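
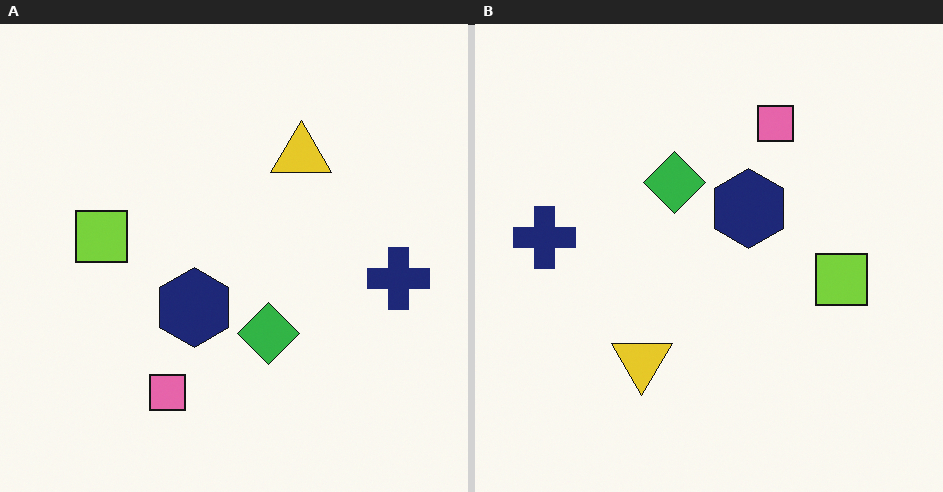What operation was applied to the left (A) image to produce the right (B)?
This is the original image rotated 180°.

The navy cross sits in the right of the left (A) image and the left of the right (B) — consistent with a whole-image 180° rotation.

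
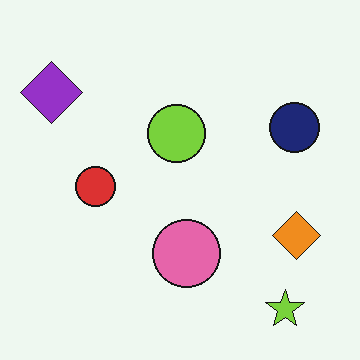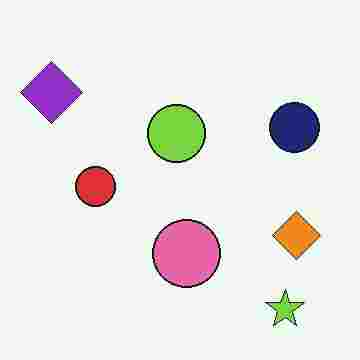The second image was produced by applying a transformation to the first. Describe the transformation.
It was heavily JPEG-compressed with obvious blocking artifacts.

Blocky 8×8 compression artifacts appear around shape edges and the flat background shows ringing — characteristic JPEG degradation.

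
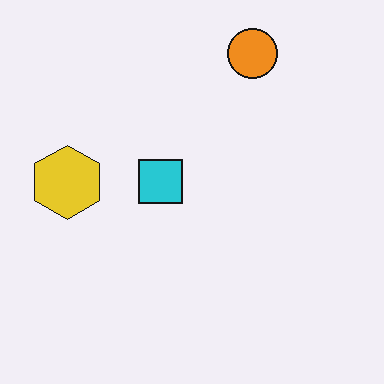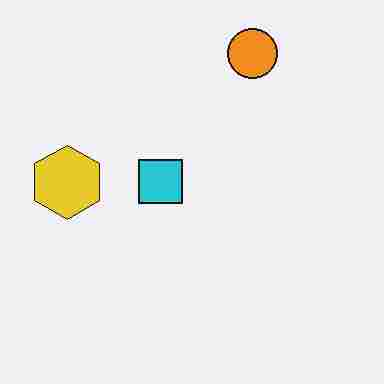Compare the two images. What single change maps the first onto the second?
The image was degraded with heavy JPEG compression.

Blocky 8×8 compression artifacts appear around shape edges and the flat background shows ringing — characteristic JPEG degradation.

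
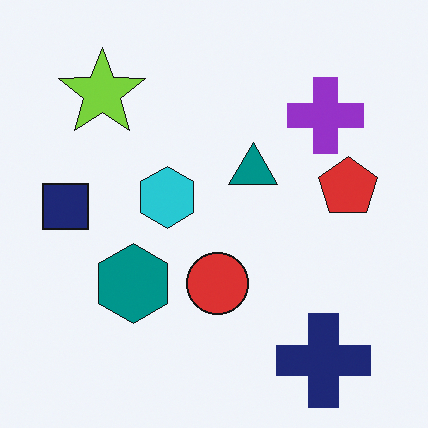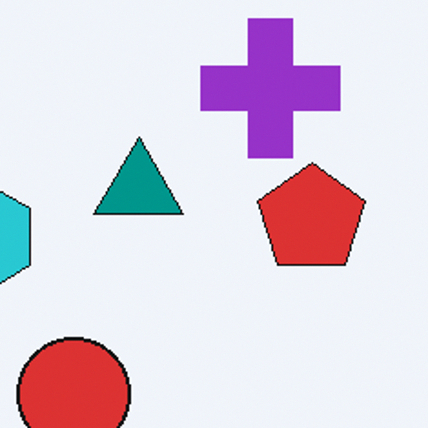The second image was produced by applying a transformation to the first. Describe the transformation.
The image was cropped tightly and scaled back up.

The visible shapes are larger and the field of view is narrower; shapes near the original edges may be partly or wholly outside the frame — a crop-and-rescale.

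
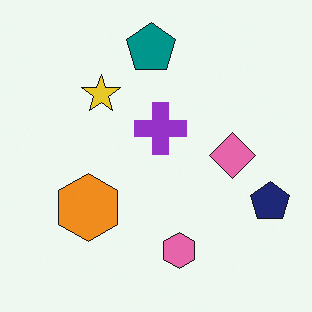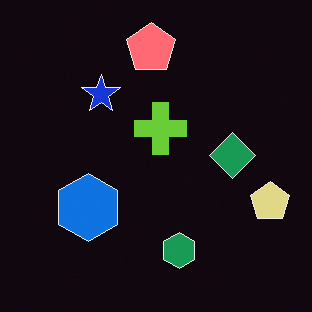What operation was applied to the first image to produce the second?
Color-inverted (negative).

The light background has become dark and every shape's color is its complement — a photographic negative.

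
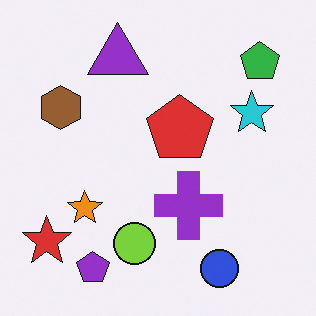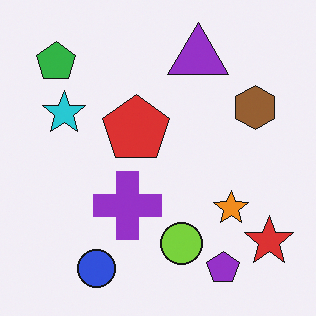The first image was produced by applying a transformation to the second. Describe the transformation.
The transformation is: flipped horizontally (left ↔ right).

The red star is in the bottom-right of the second image and the bottom-left of the first — shapes on opposite sides of the vertical midline have swapped in a mirror flip.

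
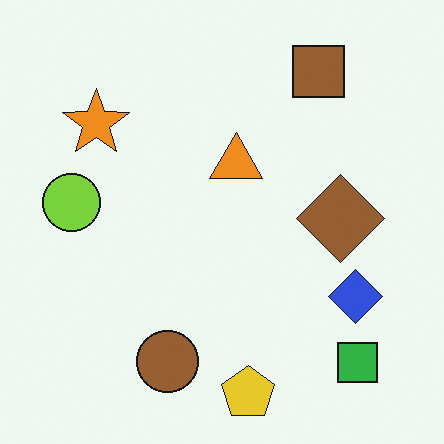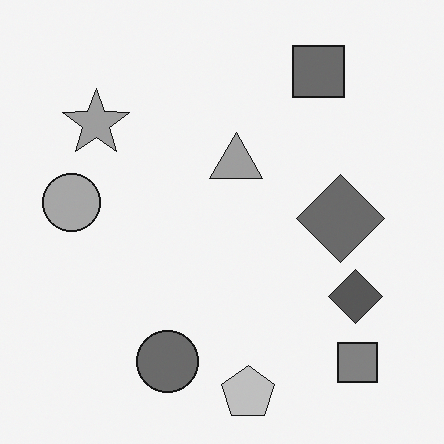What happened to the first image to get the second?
The transformation is: converted to grayscale.

All color is removed — every shape is now a shade of grey.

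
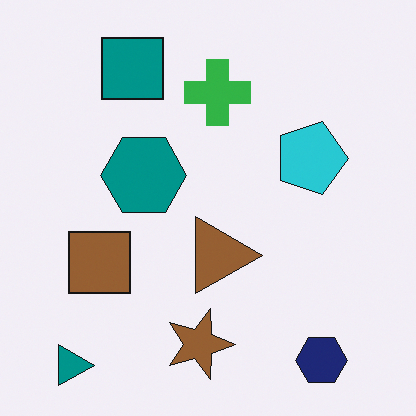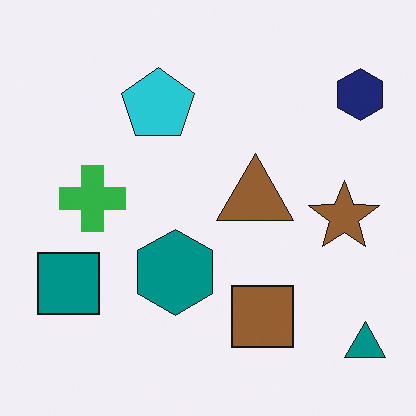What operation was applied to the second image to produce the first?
It was rotated 90° clockwise.

The teal triangle sits in the bottom-right of the second image and the bottom-left of the first — consistent with a whole-image 90° clockwise rotation.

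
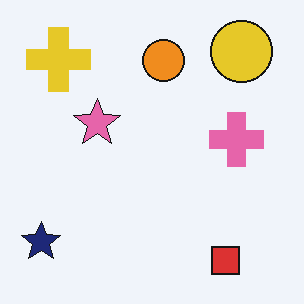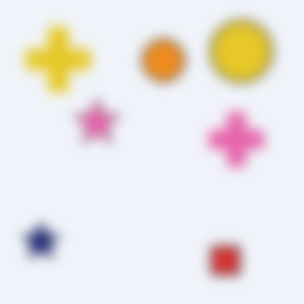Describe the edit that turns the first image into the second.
It was heavily blurred.

Shape edges and outlines are uniformly softened across the whole image.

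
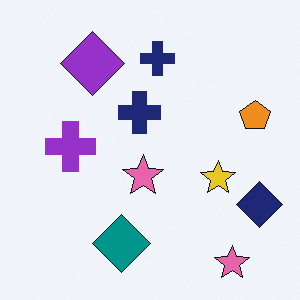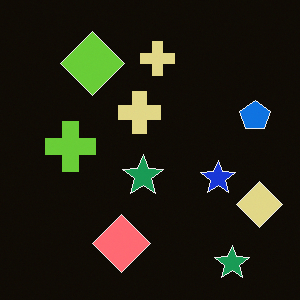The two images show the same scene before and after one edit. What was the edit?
This is the original image color-inverted (negative).

The light background has become dark and every shape's color is its complement — a photographic negative.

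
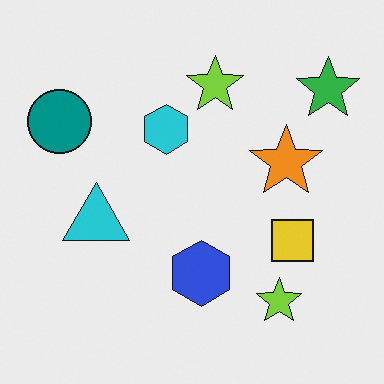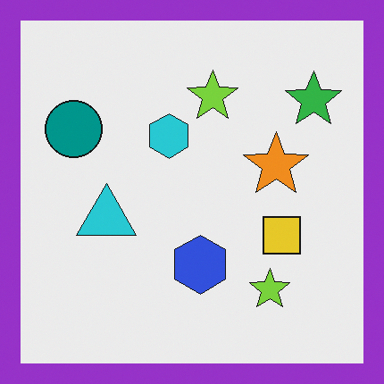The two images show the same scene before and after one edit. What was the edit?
Framed with a purple border.

A solid purple frame runs around the edge of the second image, with the content slightly shrunk inside it.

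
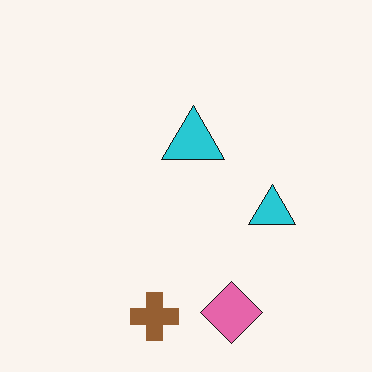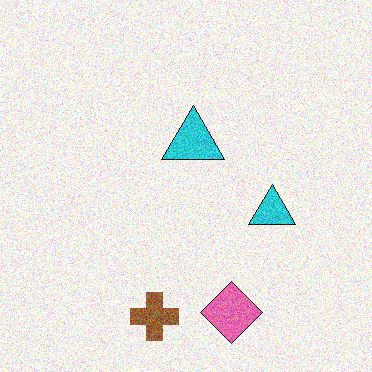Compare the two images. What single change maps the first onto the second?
Degraded with visible gaussian noise.

Random speckle covers the whole image, including the flat background.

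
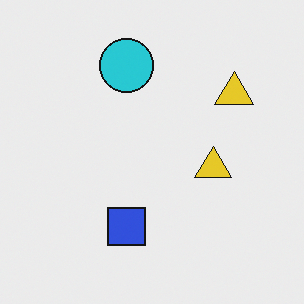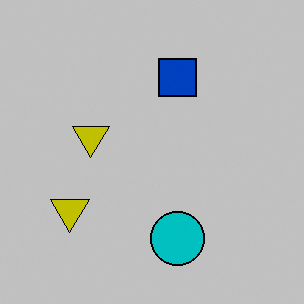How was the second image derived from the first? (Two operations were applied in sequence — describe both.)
The image was rotated 180°, then aggressively posterized.

The cyan circle sits in the top of the first image and the bottom of the second — consistent with a whole-image 180° rotation. Each flat color has snapped to a coarser quantized level — most visibly, the near-white background has dropped to a flat grey.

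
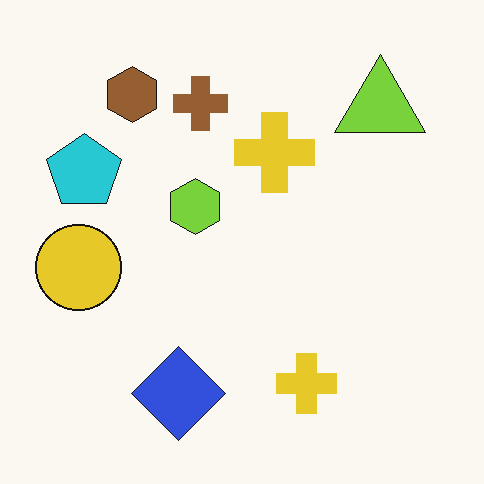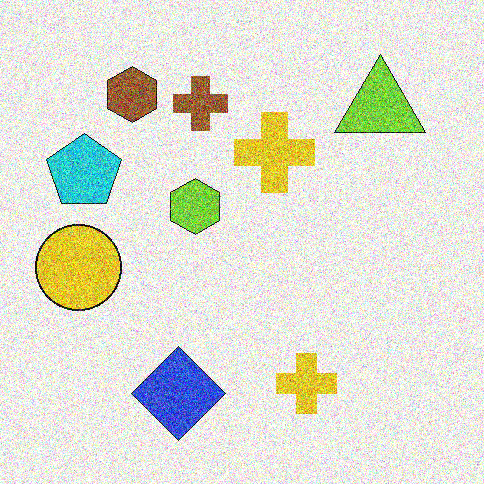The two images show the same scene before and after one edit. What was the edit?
The transformation is: degraded with strong gaussian noise.

Random speckle covers the whole image, including the flat background.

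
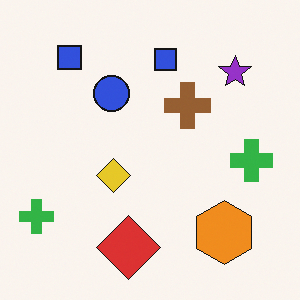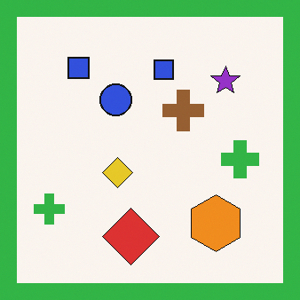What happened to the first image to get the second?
It was framed with a green border.

A solid green frame runs around the edge of the second image, with the content slightly shrunk inside it.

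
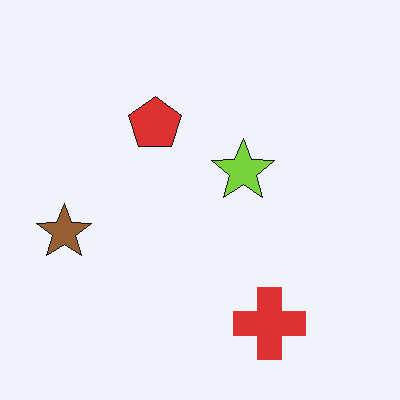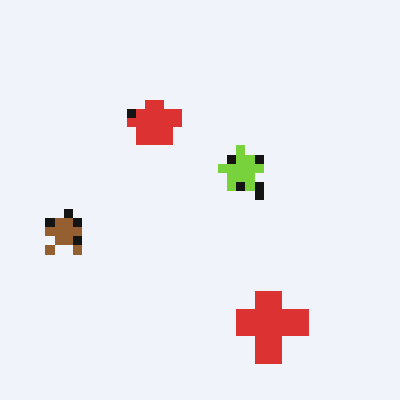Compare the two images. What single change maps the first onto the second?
This is the original image heavily pixelated into large blocks.

Shapes are reduced to large square blocks; fine edges and outlines are lost — a downscale-then-upscale (mosaic) effect.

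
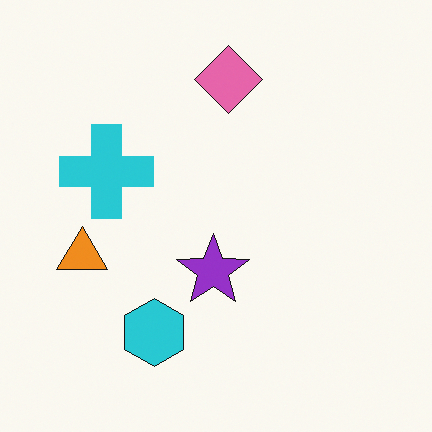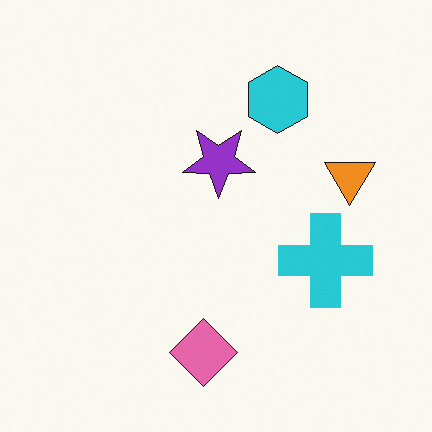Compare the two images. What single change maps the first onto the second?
The image was rotated 180°.

The orange triangle sits in the left of the first image and the right of the second — consistent with a whole-image 180° rotation.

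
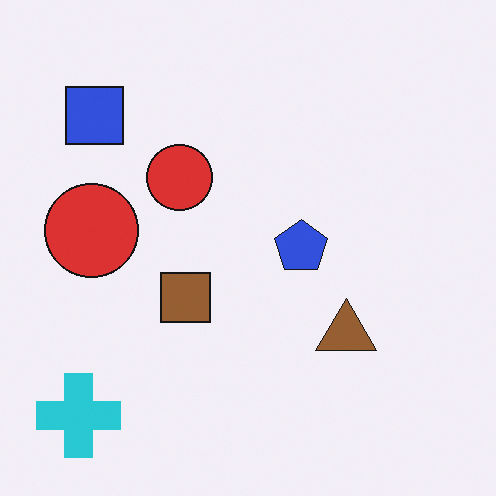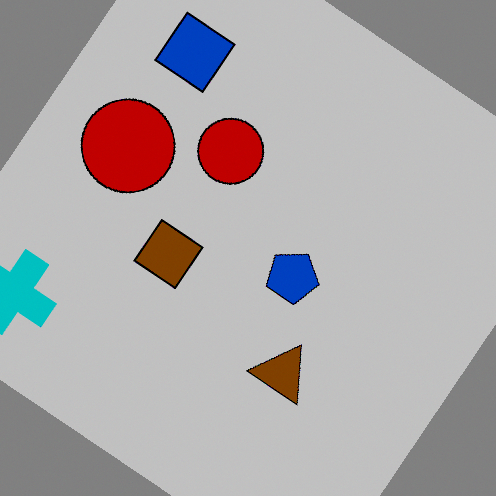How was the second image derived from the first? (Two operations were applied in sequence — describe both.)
The image was rotated clockwise by a large amount — several tens of degrees, then heavily posterized to just a handful of flat colors.

Every shape is tilted by the same angle and the image corners show triangular fill wedges — a whole-image rotation by a non-right angle. Each flat color has snapped to a coarser quantized level — most visibly, the near-white background has dropped to a flat grey.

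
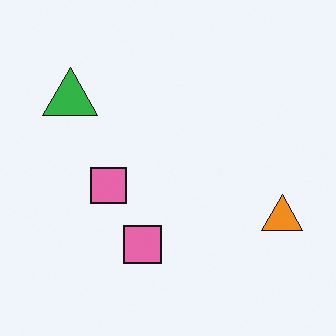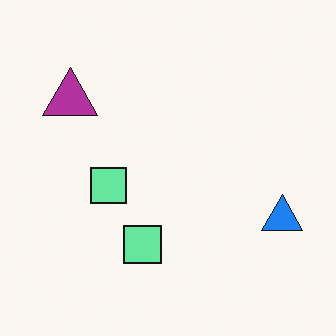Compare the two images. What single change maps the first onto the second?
The image was hue-shifted by a large amount.

Every shape's color has rotated by the same amount around the hue wheel — a uniform hue shift.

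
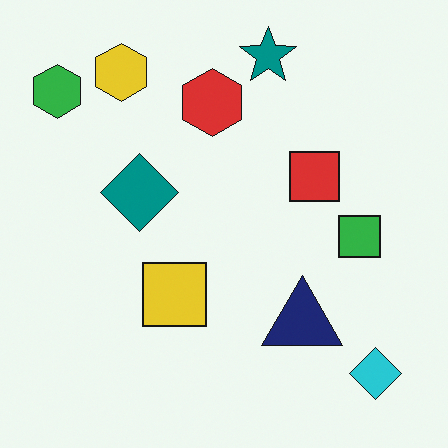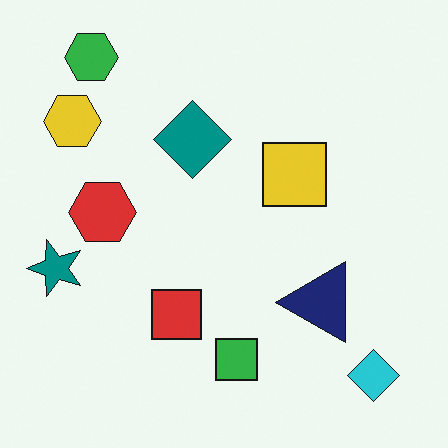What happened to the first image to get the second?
Transposed (reflected across the top-left ↔ bottom-right diagonal).

Shapes have swapped their row and column positions — what was in the top-right is now in the bottom-left — a diagonal reflection.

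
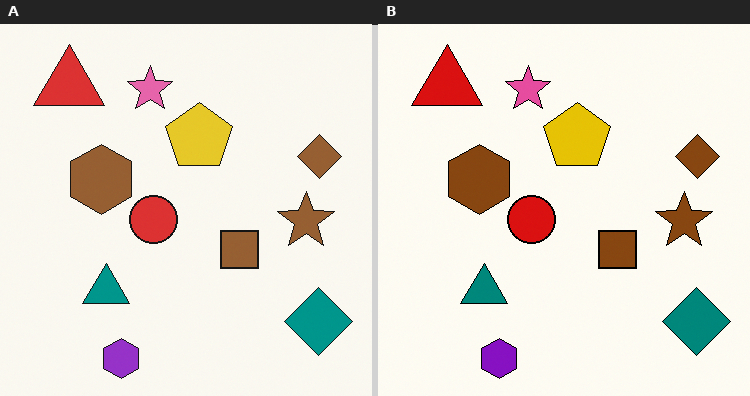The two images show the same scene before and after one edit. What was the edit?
The image was given slightly increased contrast.

Tones are pushed away from mid-grey across the whole image — a global contrast change.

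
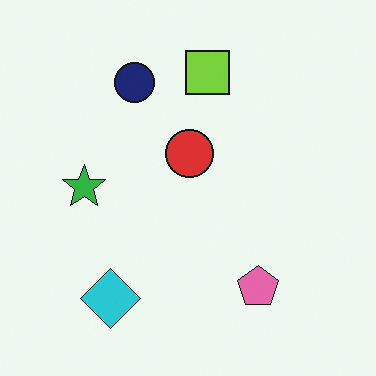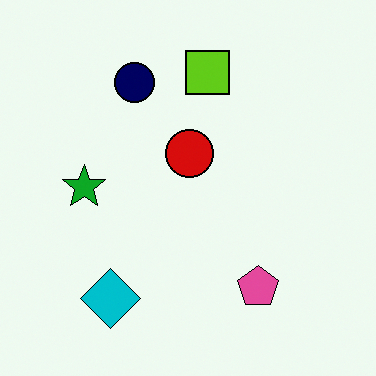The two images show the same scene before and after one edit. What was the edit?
This is the original image given slightly increased contrast.

Tones are pushed away from mid-grey across the whole image — a global contrast change.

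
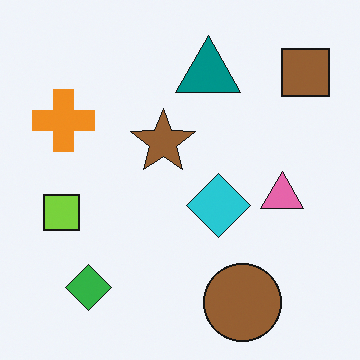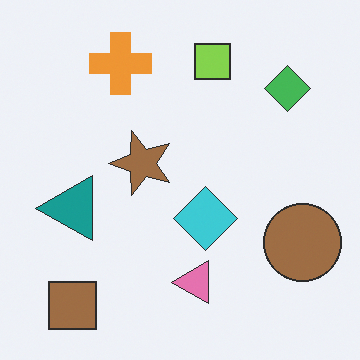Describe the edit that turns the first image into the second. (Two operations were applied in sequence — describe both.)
Transposed (reflected across the top-left ↔ bottom-right diagonal), then given slightly reduced contrast.

Shapes have swapped their row and column positions — what was in the top-right is now in the bottom-left — a diagonal reflection. Tones are pushed toward mid-grey across the whole image — a global contrast change.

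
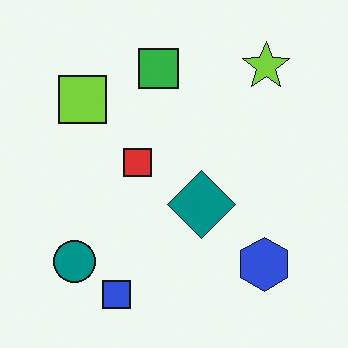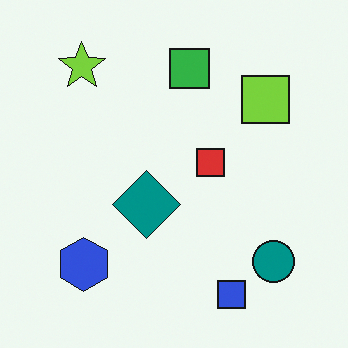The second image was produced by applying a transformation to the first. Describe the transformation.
The transformation is: flipped horizontally (left ↔ right).

The teal circle is in the bottom-left of the first image and the bottom-right of the second — shapes on opposite sides of the vertical midline have swapped in a mirror flip.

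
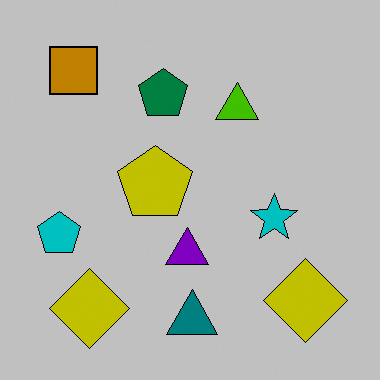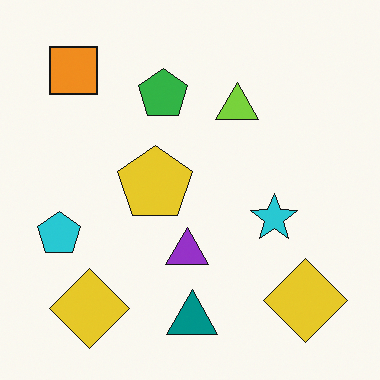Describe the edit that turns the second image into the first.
Aggressively posterized.

Each flat color has snapped to a coarser quantized level — most visibly, the near-white background has dropped to a flat grey.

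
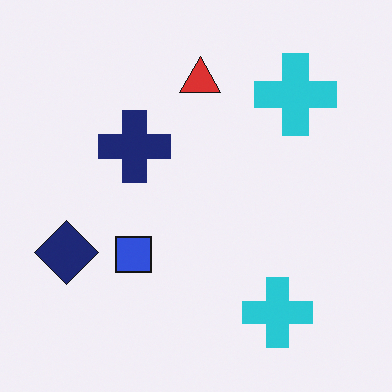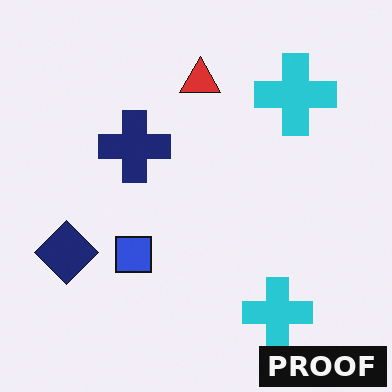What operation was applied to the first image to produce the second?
Watermarked with the text "PROOF" in the lower-right corner.

A dark label reading "PROOF" appears in the lower-right corner.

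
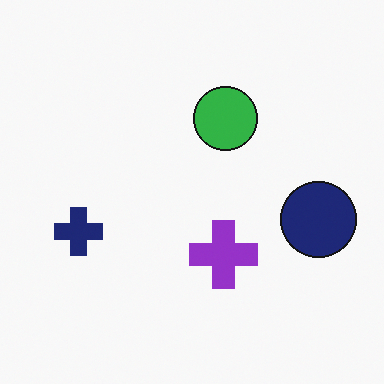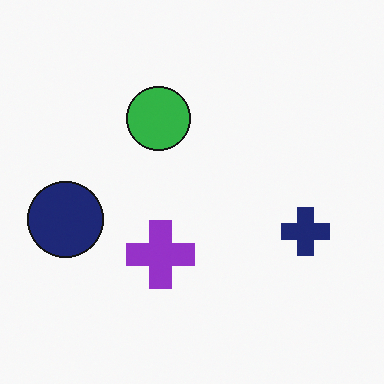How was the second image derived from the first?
The second image is the first flipped horizontally (left ↔ right).

The navy circle is in the right of the first image and the left of the second — shapes on opposite sides of the vertical midline have swapped in a mirror flip.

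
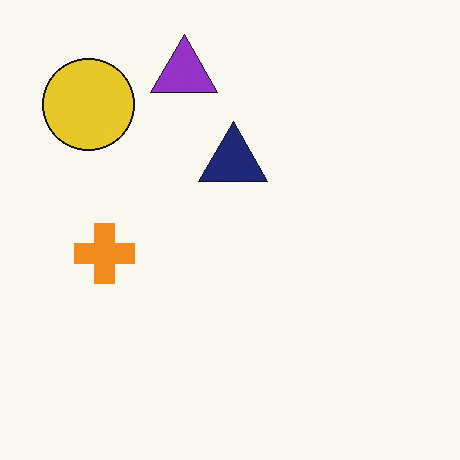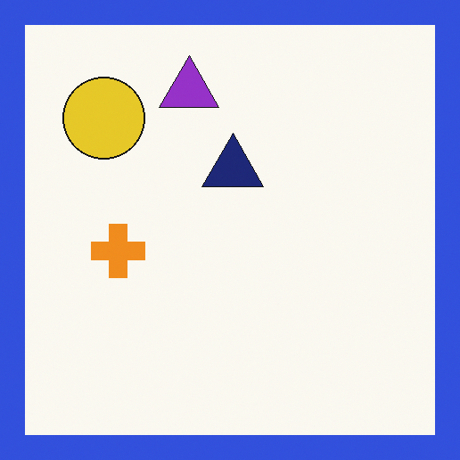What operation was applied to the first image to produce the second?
The second image is the first framed with a blue border.

A solid blue frame runs around the edge of the second image, with the content slightly shrunk inside it.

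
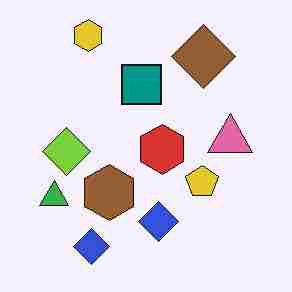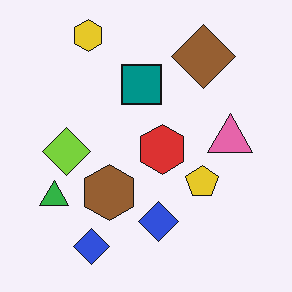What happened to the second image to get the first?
It was heavily JPEG-compressed with obvious blocking artifacts.

Blocky 8×8 compression artifacts appear around shape edges and the flat background shows ringing — characteristic JPEG degradation.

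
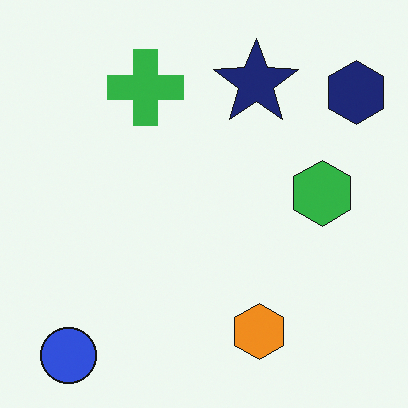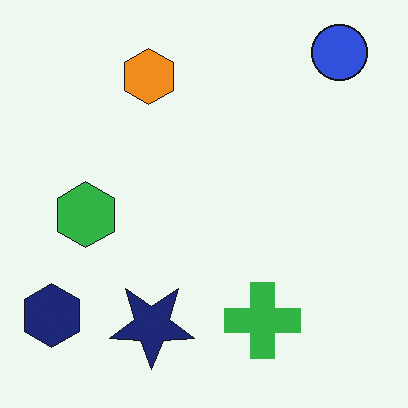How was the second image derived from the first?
The second image is the first rotated 180°.

The blue circle sits in the bottom-left of the first image and the top-right of the second — consistent with a whole-image 180° rotation.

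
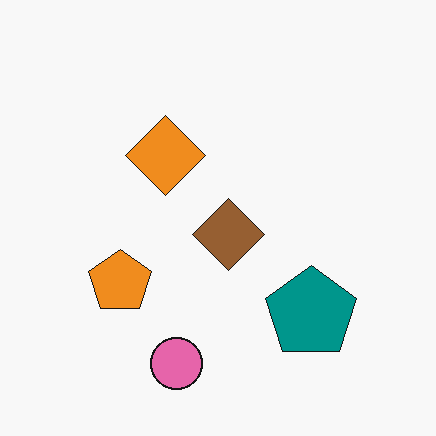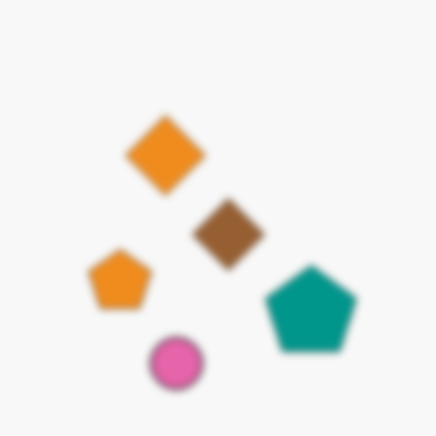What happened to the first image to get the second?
The transformation is: noticeably gaussian-blurred.

Shape edges and outlines are uniformly softened across the whole image.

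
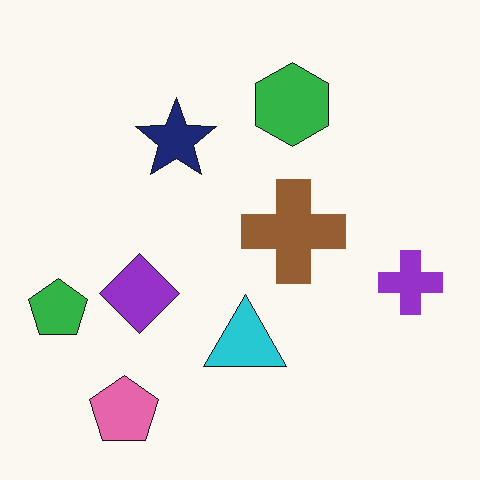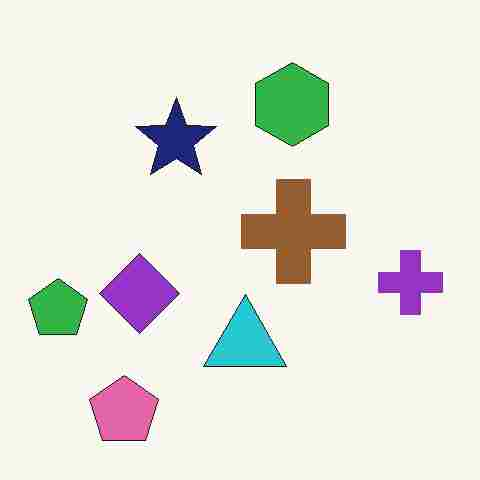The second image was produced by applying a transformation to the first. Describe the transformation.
Heavily JPEG-compressed with obvious blocking artifacts.

Blocky 8×8 compression artifacts appear around shape edges and the flat background shows ringing — characteristic JPEG degradation.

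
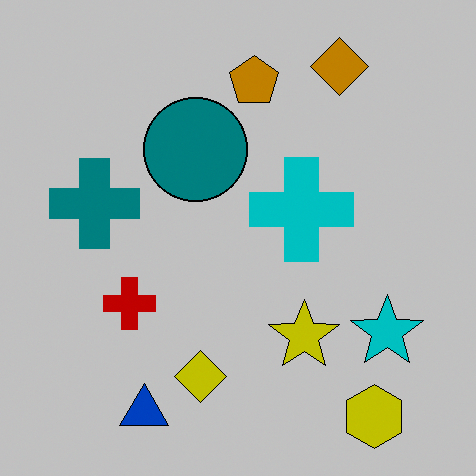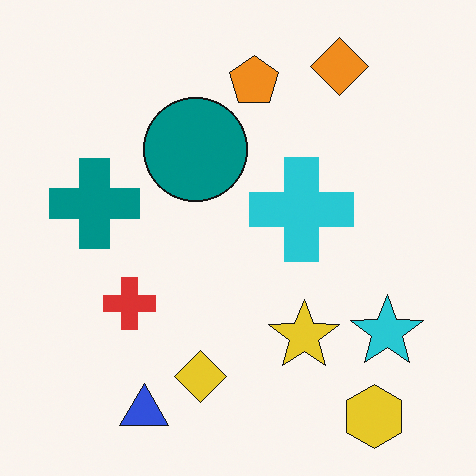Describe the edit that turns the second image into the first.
The first image is the second aggressively posterized.

Each flat color has snapped to a coarser quantized level — most visibly, the near-white background has dropped to a flat grey.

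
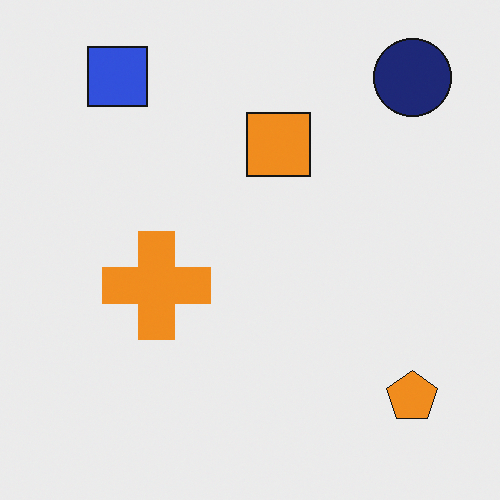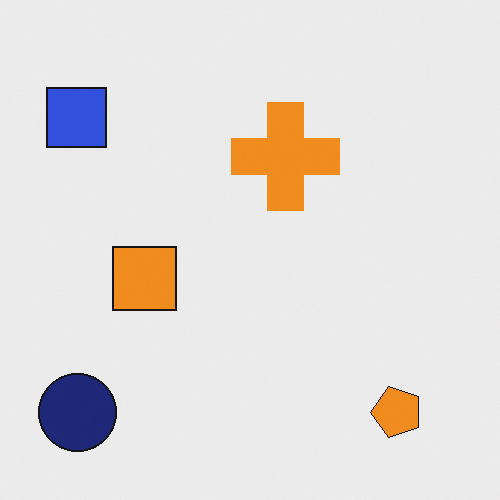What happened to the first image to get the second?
The second image is the first transposed (reflected across the top-left ↔ bottom-right diagonal).

Shapes have swapped their row and column positions — what was in the top-right is now in the bottom-left — a diagonal reflection.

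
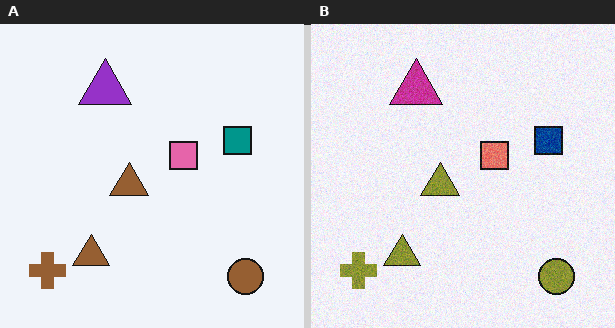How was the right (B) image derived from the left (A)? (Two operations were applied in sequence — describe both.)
It was degraded with a light layer of grain, then hue-shifted slightly.

Random speckle covers the whole image, including the flat background. Every shape's color has rotated by the same amount around the hue wheel — a uniform hue shift.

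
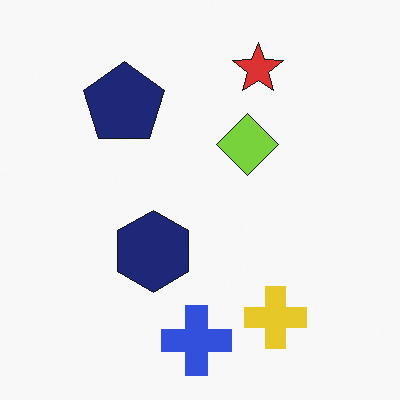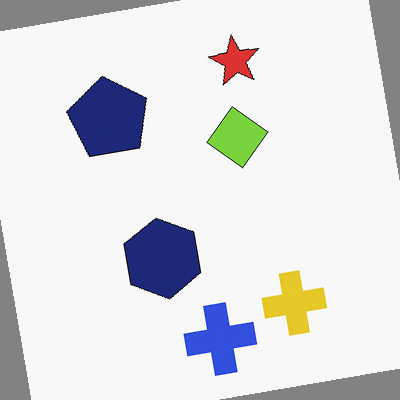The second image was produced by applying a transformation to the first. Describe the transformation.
This is the original image rotated counter-clockwise by a few degrees.

Every shape is tilted by the same angle and the image corners show triangular fill wedges — a whole-image rotation by a non-right angle.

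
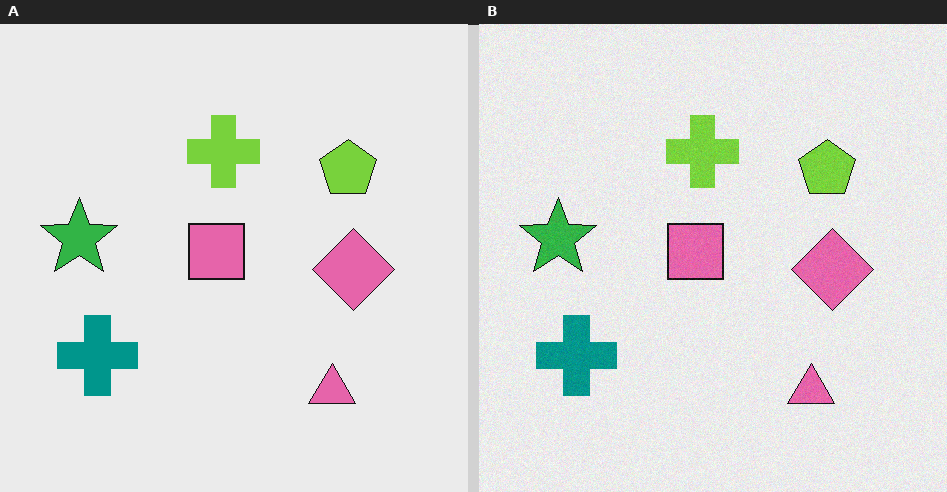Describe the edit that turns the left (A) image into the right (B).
This is the original image degraded with subtle gaussian noise.

Random speckle covers the whole image, including the flat background.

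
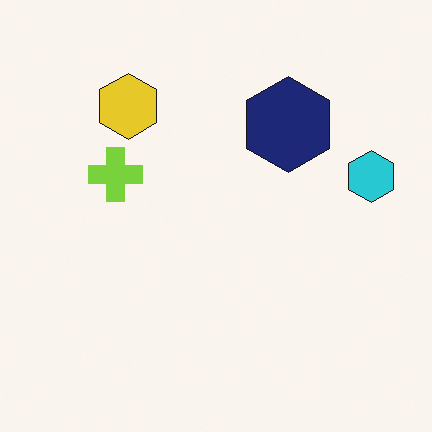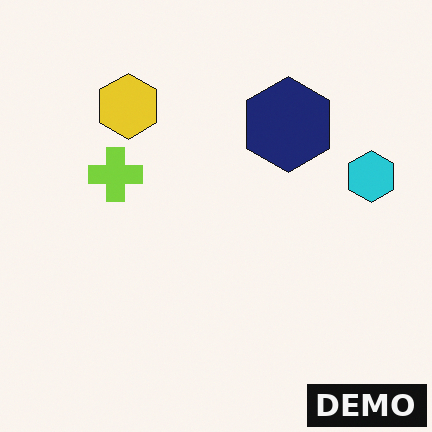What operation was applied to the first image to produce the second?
Watermarked with the text "DEMO" in the lower-right corner.

A dark label reading "DEMO" appears in the lower-right corner.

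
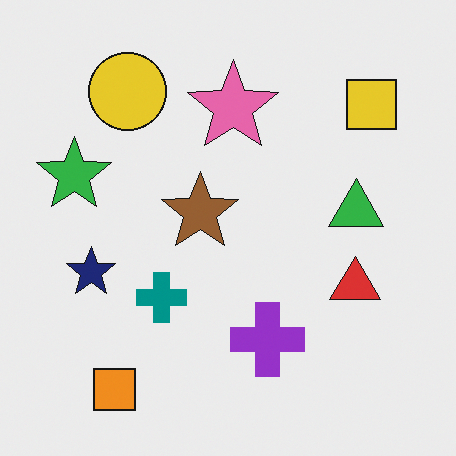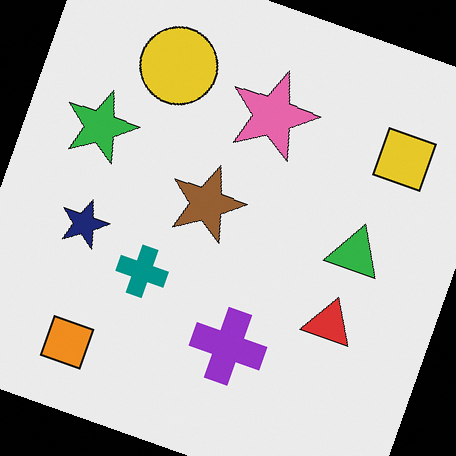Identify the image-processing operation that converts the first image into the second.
The transformation is: rotated clockwise by a clearly visible amount.

Every shape is tilted by the same angle and the image corners show triangular fill wedges — a whole-image rotation by a non-right angle.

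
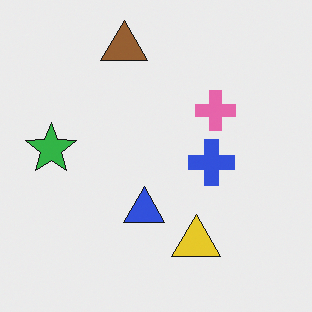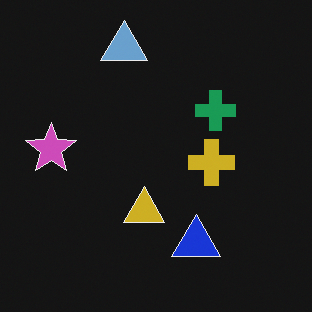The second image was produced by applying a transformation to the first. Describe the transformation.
It was color-inverted (negative).

The light background has become dark and every shape's color is its complement — a photographic negative.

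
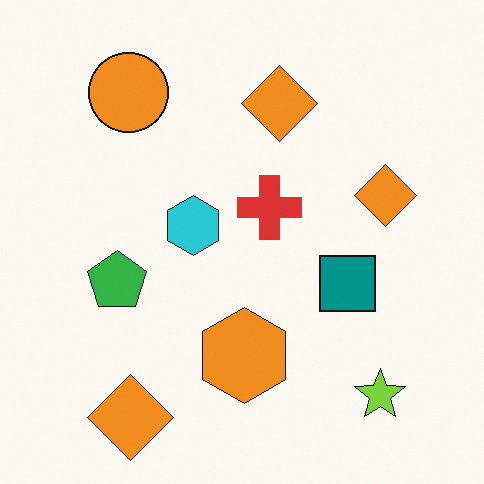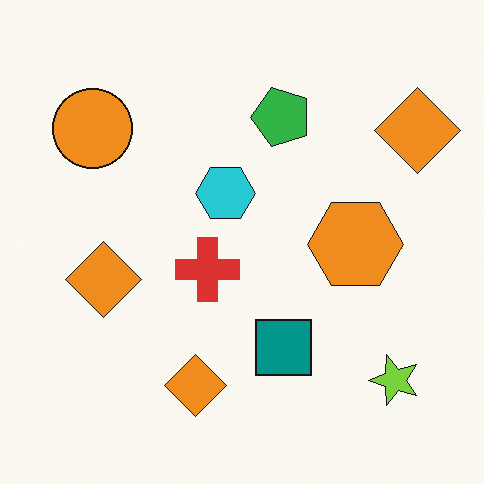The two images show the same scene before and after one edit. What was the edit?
The second image is the first transposed (reflected across the top-left ↔ bottom-right diagonal).

Shapes have swapped their row and column positions — what was in the top-right is now in the bottom-left — a diagonal reflection.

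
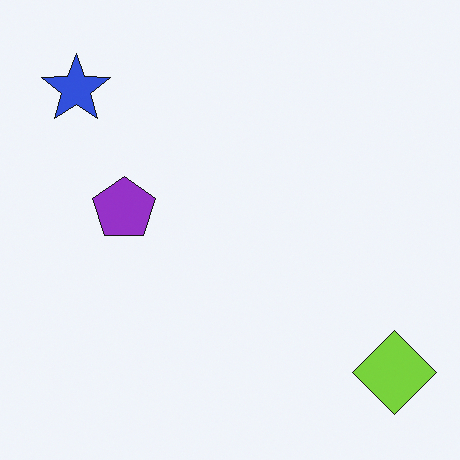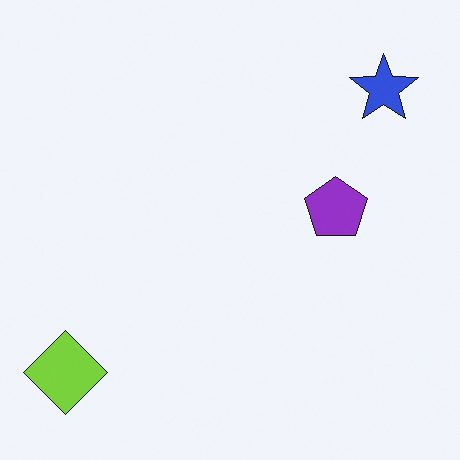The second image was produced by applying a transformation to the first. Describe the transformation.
The transformation is: flipped horizontally (left ↔ right).

The lime diamond is in the bottom-right of the first image and the bottom-left of the second — shapes on opposite sides of the vertical midline have swapped in a mirror flip.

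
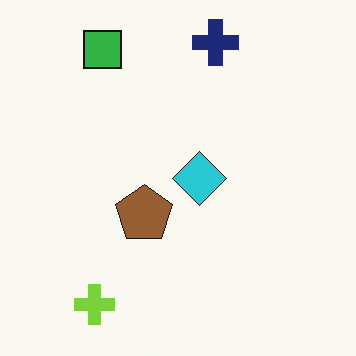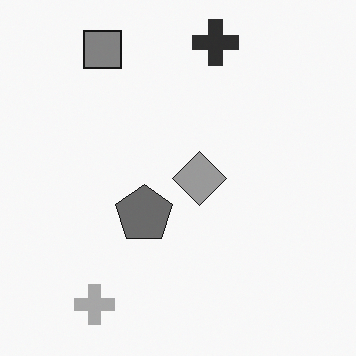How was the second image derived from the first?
The image was converted to grayscale.

All color is removed — every shape is now a shade of grey.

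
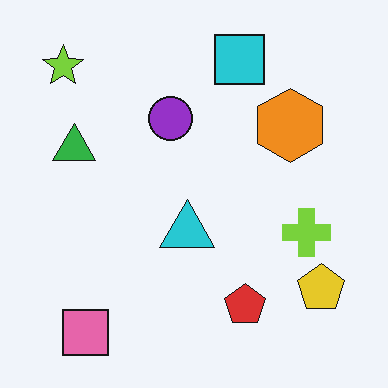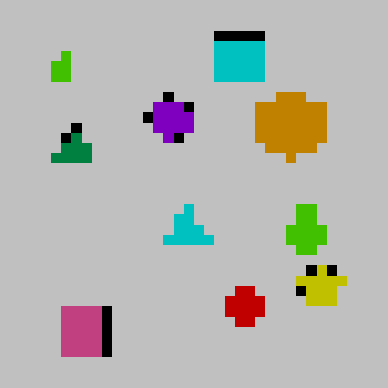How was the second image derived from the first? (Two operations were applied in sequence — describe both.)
The second image is the first coarsely pixelated, then aggressively posterized.

Shapes are reduced to large square blocks; fine edges and outlines are lost — a downscale-then-upscale (mosaic) effect. Each flat color has snapped to a coarser quantized level — most visibly, the near-white background has dropped to a flat grey.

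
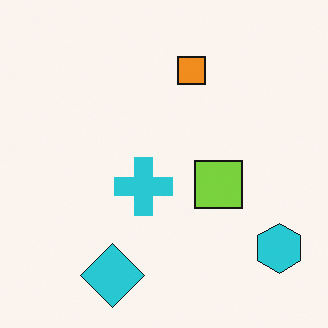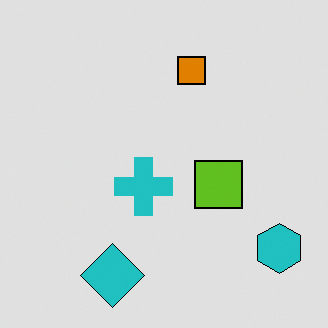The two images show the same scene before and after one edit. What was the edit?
The transformation is: posterized to a reduced palette.

Each flat color has snapped to a coarser quantized level — most visibly, the near-white background has dropped to a flat grey.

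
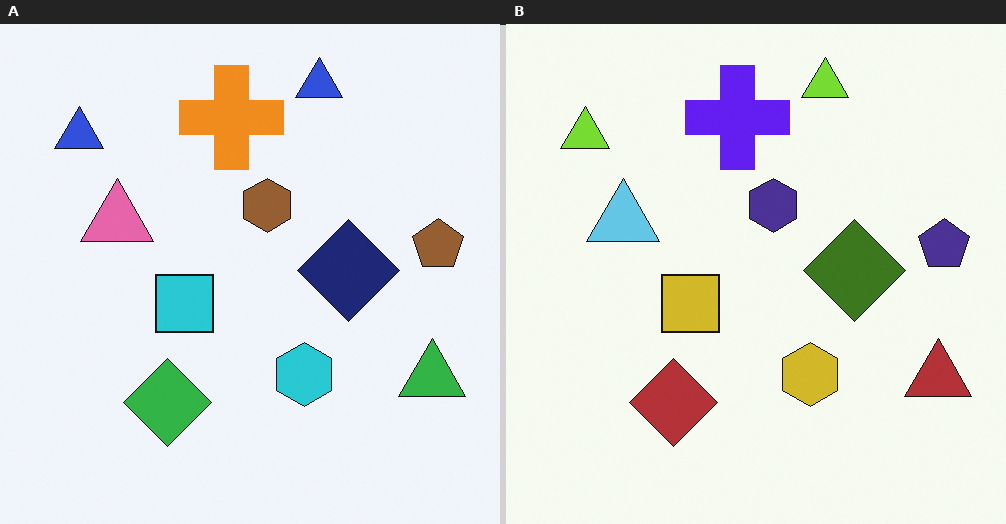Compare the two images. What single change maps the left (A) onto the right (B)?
Hue-shifted through roughly half the color wheel.

Every shape's color has rotated by the same amount around the hue wheel — a uniform hue shift.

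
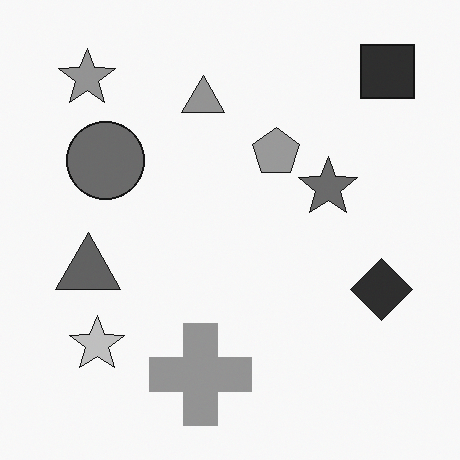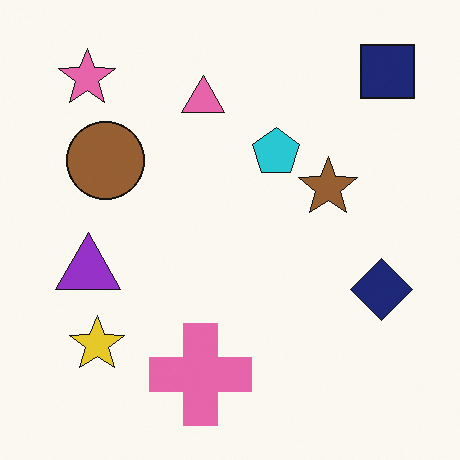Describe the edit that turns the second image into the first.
The first image is the second converted to grayscale.

All color is removed — every shape is now a shade of grey.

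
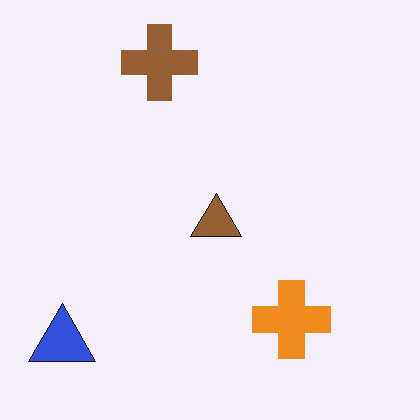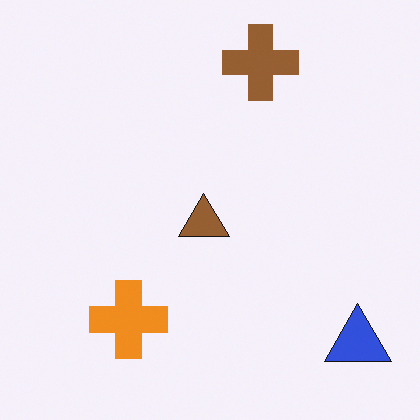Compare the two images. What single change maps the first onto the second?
It was flipped horizontally (left ↔ right).

The blue triangle is in the bottom-left of the first image and the bottom-right of the second — shapes on opposite sides of the vertical midline have swapped in a mirror flip.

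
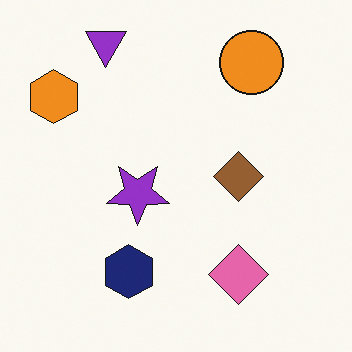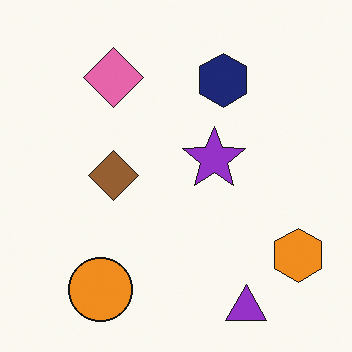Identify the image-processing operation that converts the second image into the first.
The transformation is: rotated 180°.

The purple triangle sits in the bottom-right of the second image and the top-left of the first — consistent with a whole-image 180° rotation.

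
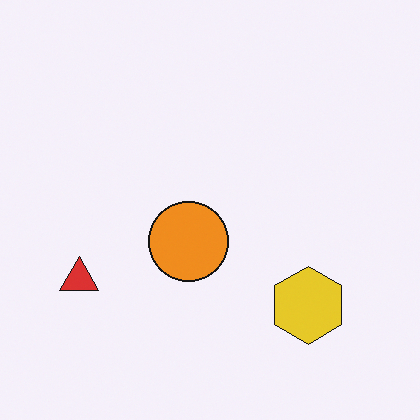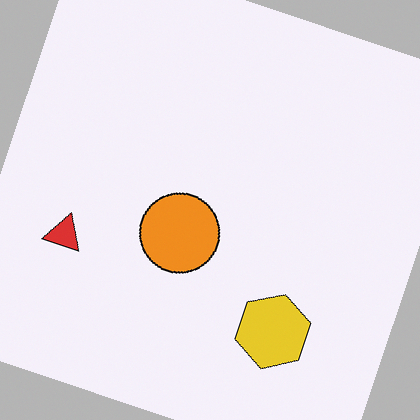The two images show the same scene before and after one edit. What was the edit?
This is the original image rotated clockwise by a moderate amount.

Every shape is tilted by the same angle and the image corners show triangular fill wedges — a whole-image rotation by a non-right angle.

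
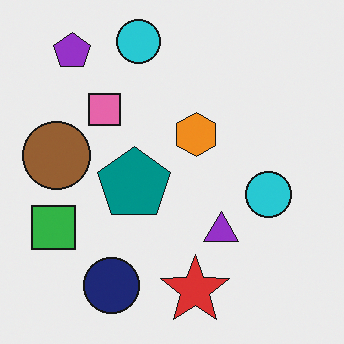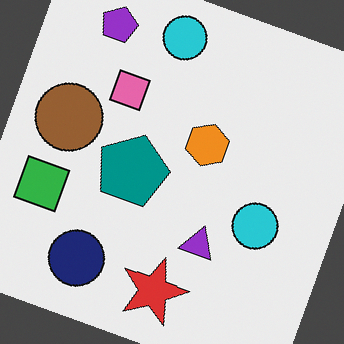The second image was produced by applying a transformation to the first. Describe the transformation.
Rotated clockwise by a clearly visible amount.

Every shape is tilted by the same angle and the image corners show triangular fill wedges — a whole-image rotation by a non-right angle.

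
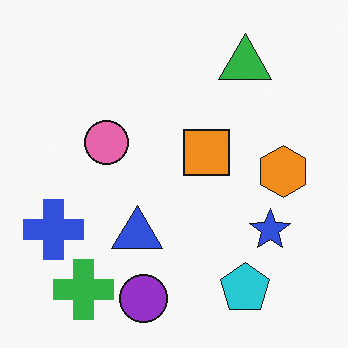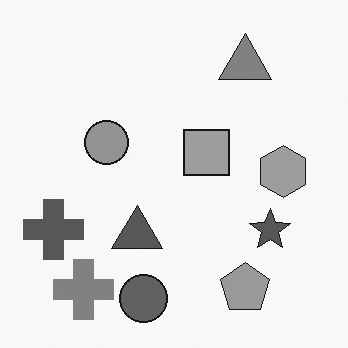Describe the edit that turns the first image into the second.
It was converted to grayscale.

All color is removed — every shape is now a shade of grey.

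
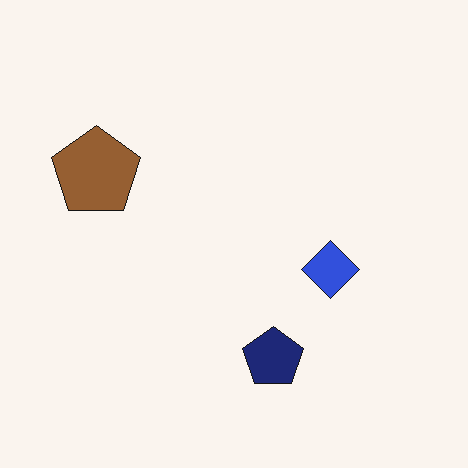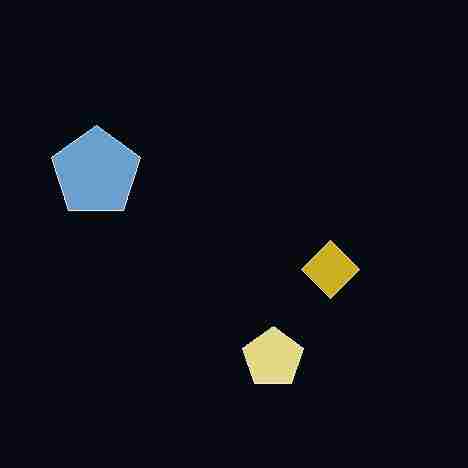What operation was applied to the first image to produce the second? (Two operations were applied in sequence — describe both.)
It was degraded with heavy JPEG compression, then color-inverted (negative).

Blocky 8×8 compression artifacts appear around shape edges and the flat background shows ringing — characteristic JPEG degradation. The light background has become dark and every shape's color is its complement — a photographic negative.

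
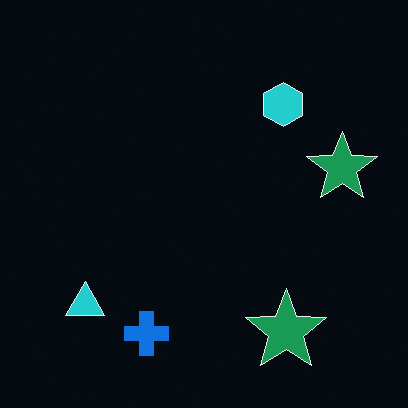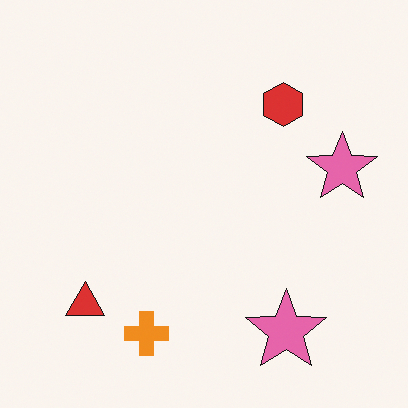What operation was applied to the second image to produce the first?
The transformation is: color-inverted (negative).

The light background has become dark and every shape's color is its complement — a photographic negative.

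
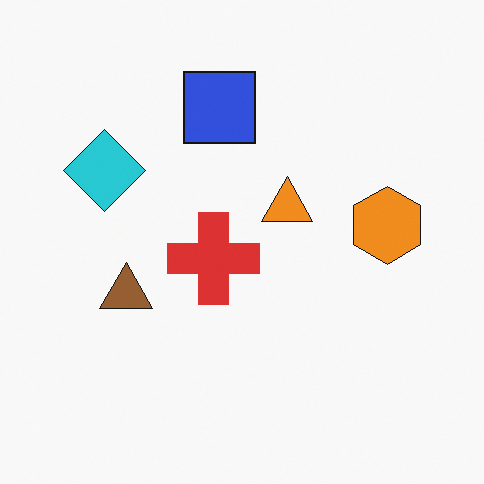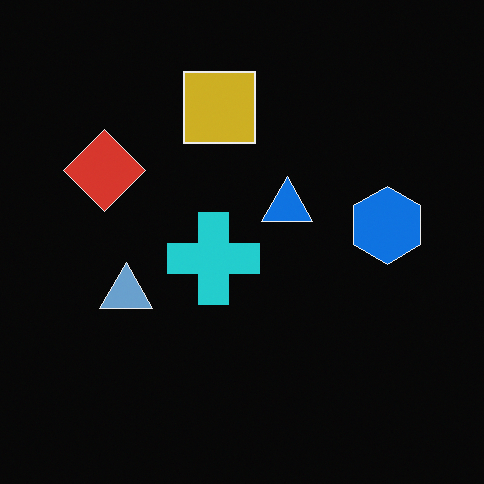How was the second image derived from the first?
The image was color-inverted (negative).

The light background has become dark and every shape's color is its complement — a photographic negative.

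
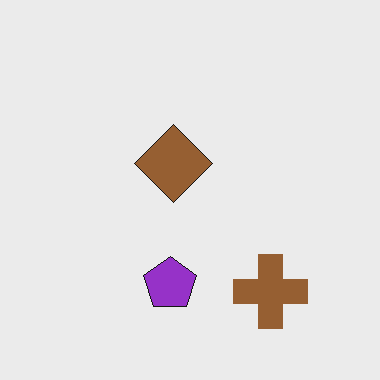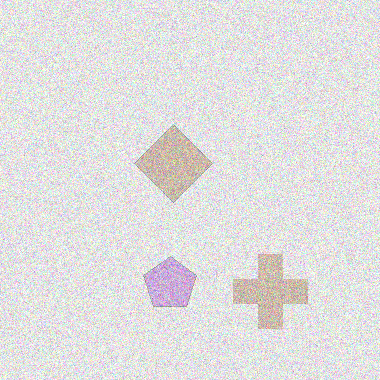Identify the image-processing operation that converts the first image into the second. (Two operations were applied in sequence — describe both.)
Washed out (contrast reduced), then degraded with moderate additive noise.

Tones are pushed toward mid-grey across the whole image — a global contrast change. Random speckle covers the whole image, including the flat background.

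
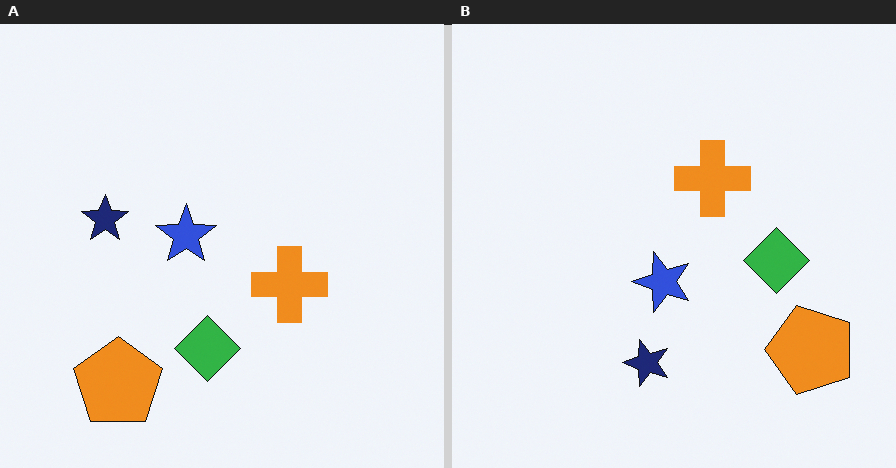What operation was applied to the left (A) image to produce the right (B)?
This is the original image rotated 90° counter-clockwise.

The orange pentagon sits in the bottom-left of the left (A) image and the bottom-right of the right (B) — consistent with a whole-image 90° counter-clockwise rotation.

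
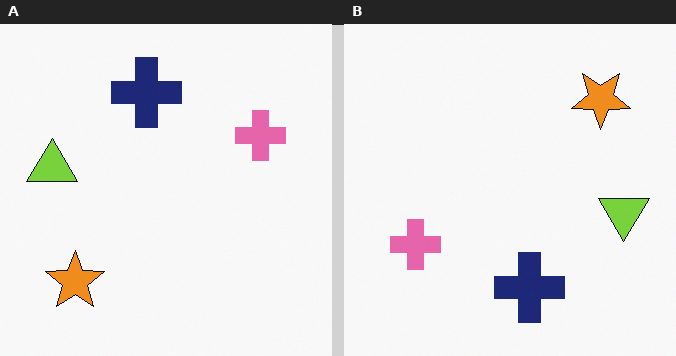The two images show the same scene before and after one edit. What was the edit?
The transformation is: rotated 180°.

The orange star sits in the bottom-left of the left (A) image and the top-right of the right (B) — consistent with a whole-image 180° rotation.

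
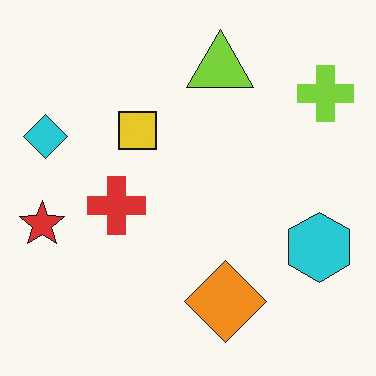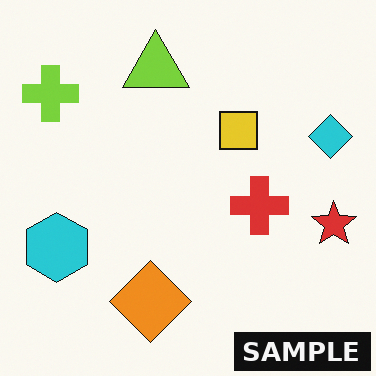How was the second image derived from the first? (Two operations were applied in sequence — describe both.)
It was flipped horizontally (left ↔ right), then watermarked with the text "SAMPLE" in the lower-right corner.

The red star is in the left of the first image and the right of the second — shapes on opposite sides of the vertical midline have swapped in a mirror flip. A dark label reading "SAMPLE" appears in the lower-right corner.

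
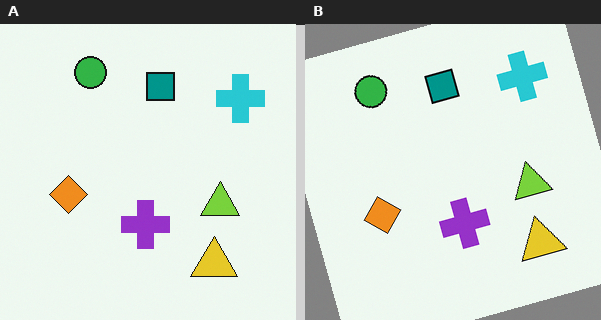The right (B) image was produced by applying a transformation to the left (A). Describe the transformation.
The right (B) image is the left (A) rotated counter-clockwise by a clearly visible amount.

Every shape is tilted by the same angle and the image corners show triangular fill wedges — a whole-image rotation by a non-right angle.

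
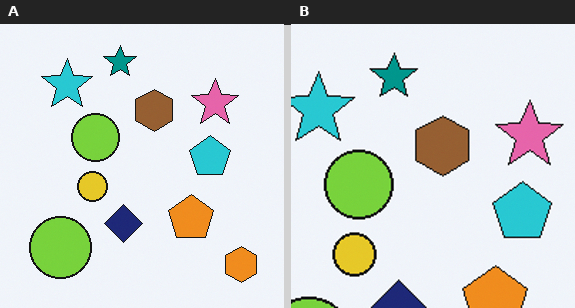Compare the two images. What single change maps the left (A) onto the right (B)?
The transformation is: cropped to a modestly smaller region and rescaled.

The visible shapes are larger and the field of view is narrower; shapes near the original edges may be partly or wholly outside the frame — a crop-and-rescale.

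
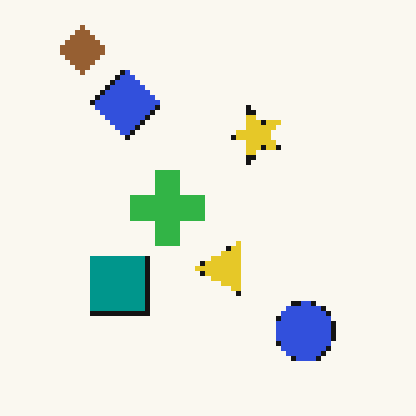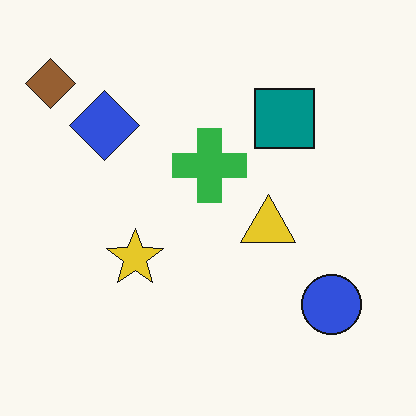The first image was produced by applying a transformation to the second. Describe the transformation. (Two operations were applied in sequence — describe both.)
The first image is the second transposed (reflected across the top-left ↔ bottom-right diagonal), then lightly pixelated (a mild mosaic effect).

Shapes have swapped their row and column positions — what was in the top-right is now in the bottom-left — a diagonal reflection. Shapes are reduced to large square blocks; fine edges and outlines are lost — a downscale-then-upscale (mosaic) effect.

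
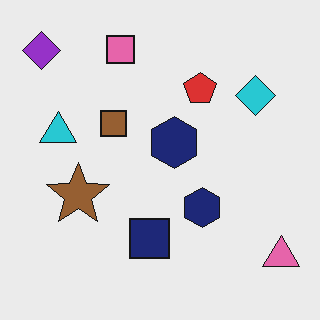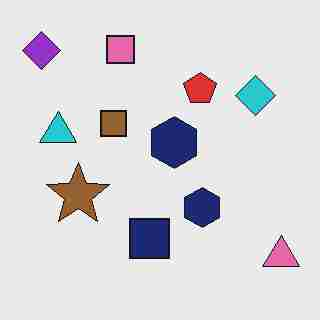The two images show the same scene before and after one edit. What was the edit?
This is the original image heavily JPEG-compressed with obvious blocking artifacts.

Blocky 8×8 compression artifacts appear around shape edges and the flat background shows ringing — characteristic JPEG degradation.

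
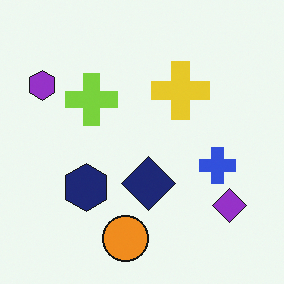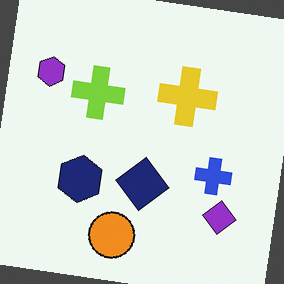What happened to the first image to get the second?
Rotated clockwise by a slight angle.

Every shape is tilted by the same angle and the image corners show triangular fill wedges — a whole-image rotation by a non-right angle.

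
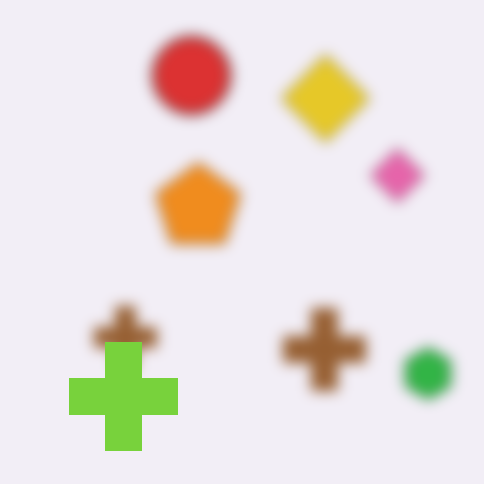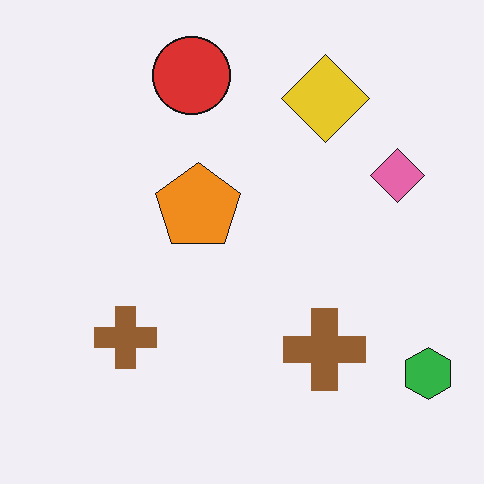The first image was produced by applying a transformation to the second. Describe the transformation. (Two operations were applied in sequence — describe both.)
The image was strongly gaussian-blurred, then overlaid with an additional lime cross.

Shape edges and outlines are uniformly softened across the whole image. A lime cross appears in the first image that is absent from the second.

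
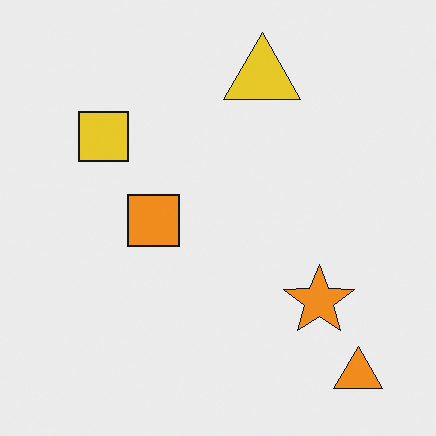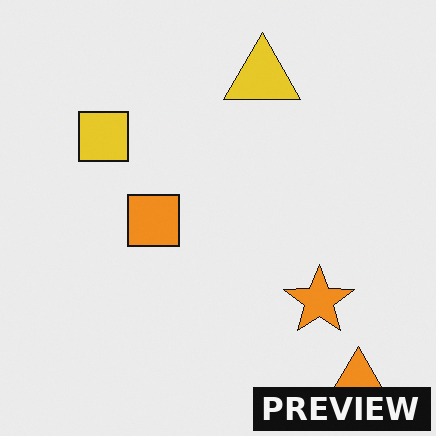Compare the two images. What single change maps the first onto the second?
Watermarked with the text "PREVIEW" in the lower-right corner.

A dark label reading "PREVIEW" appears in the lower-right corner.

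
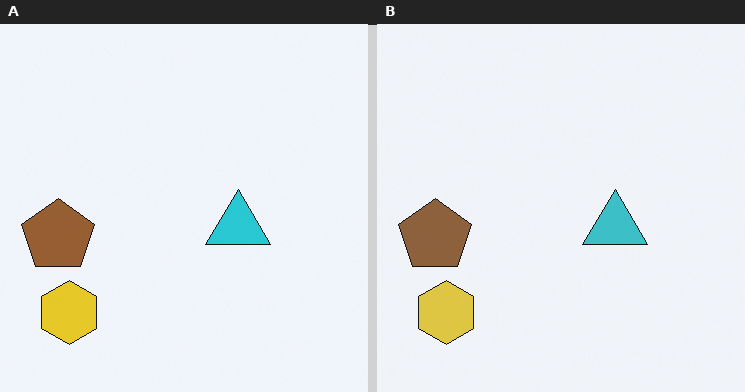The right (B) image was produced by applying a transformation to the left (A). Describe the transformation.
Slightly desaturated.

All colors are more muted and greyish — a global saturation change.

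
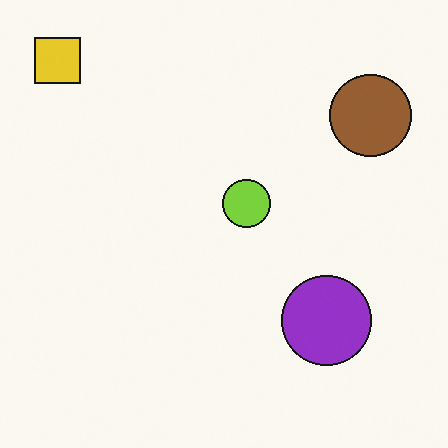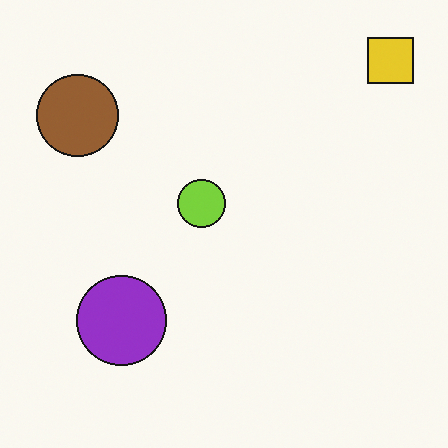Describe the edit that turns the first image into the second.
The second image is the first flipped horizontally (left ↔ right).

The yellow square is in the top-left of the first image and the top-right of the second — shapes on opposite sides of the vertical midline have swapped in a mirror flip.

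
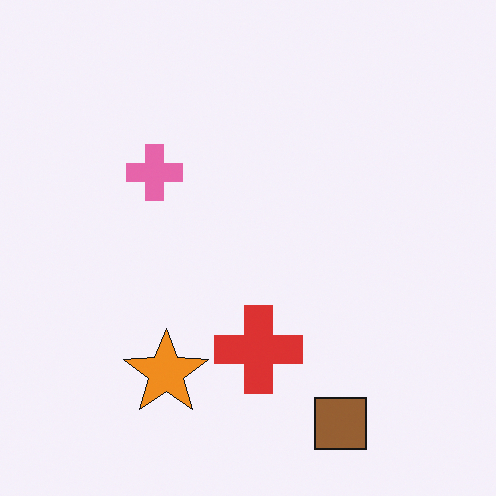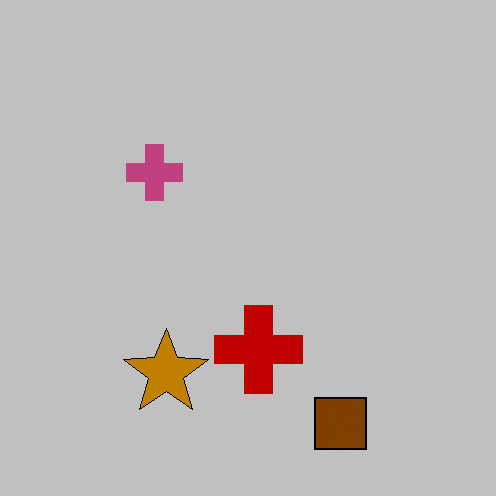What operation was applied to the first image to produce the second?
It was heavily posterized to just a handful of flat colors.

Each flat color has snapped to a coarser quantized level — most visibly, the near-white background has dropped to a flat grey.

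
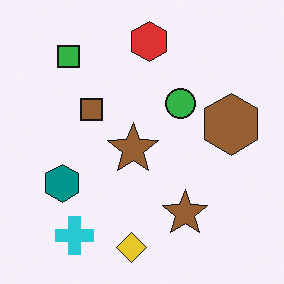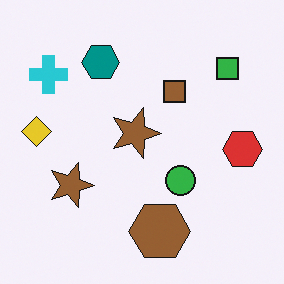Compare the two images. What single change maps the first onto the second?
This is the original image rotated 90° clockwise.

The cyan cross sits in the bottom-left of the first image and the top-left of the second — consistent with a whole-image 90° clockwise rotation.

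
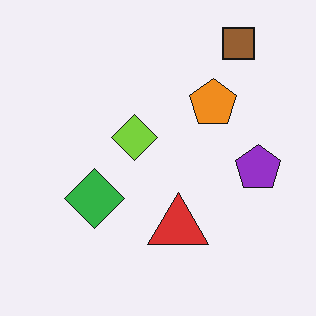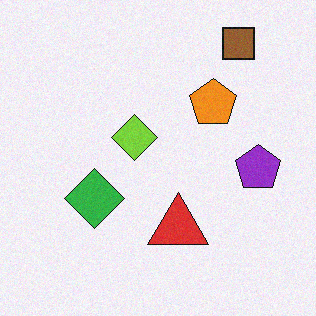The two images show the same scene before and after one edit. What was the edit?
It was degraded with a light layer of grain.

Random speckle covers the whole image, including the flat background.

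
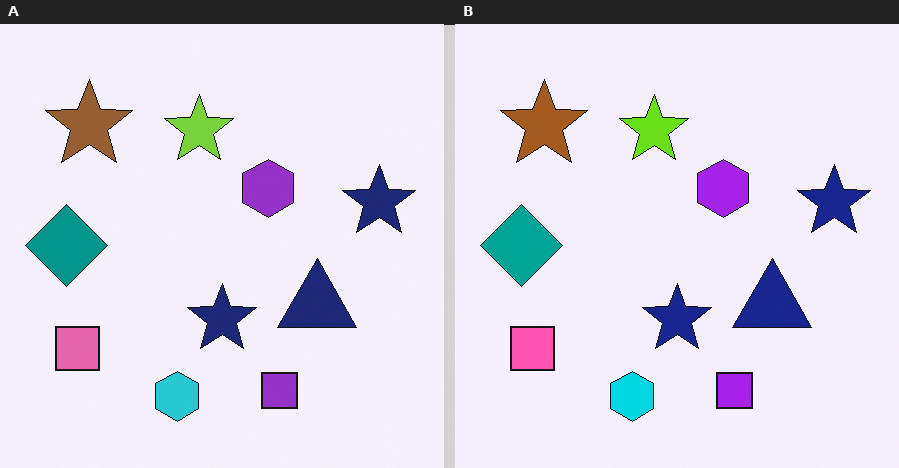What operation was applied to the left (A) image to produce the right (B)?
The right (B) image is the left (A) slightly oversaturated.

All colors are more vivid — a global saturation change.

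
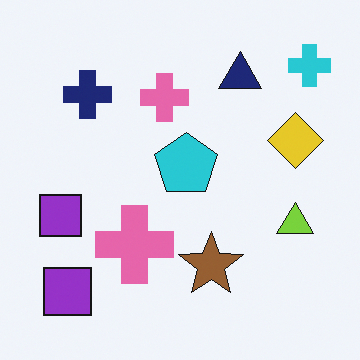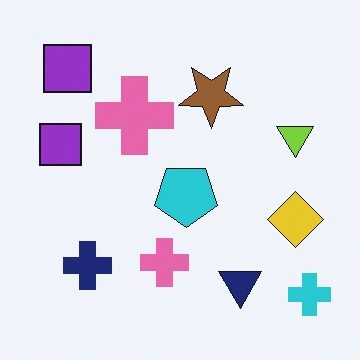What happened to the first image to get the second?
Flipped vertically (top ↔ bottom).

The cyan cross is in the top-right of the first image and the bottom-right of the second — shapes on opposite sides of the horizontal midline have swapped in a mirror flip.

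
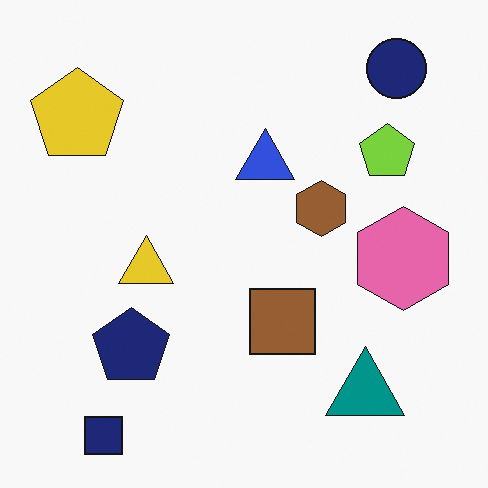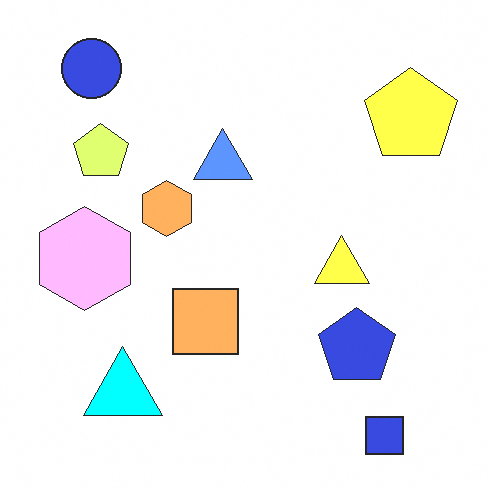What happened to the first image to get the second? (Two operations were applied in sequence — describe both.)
The second image is the first substantially brightened, then flipped horizontally (left ↔ right).

Every pixel — background and shapes alike — is uniformly brightened. The yellow pentagon is in the top-left of the first image and the top-right of the second — shapes on opposite sides of the vertical midline have swapped in a mirror flip.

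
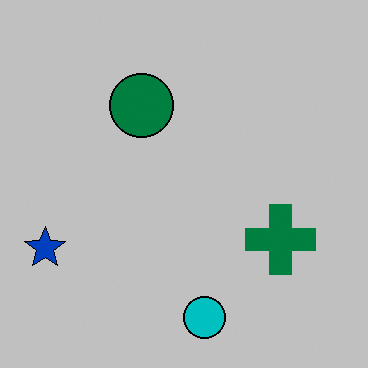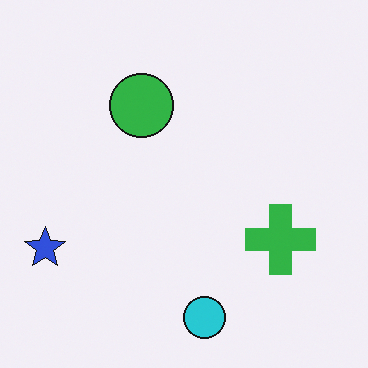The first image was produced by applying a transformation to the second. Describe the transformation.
The image was heavily posterized to just a handful of flat colors.

Each flat color has snapped to a coarser quantized level — most visibly, the near-white background has dropped to a flat grey.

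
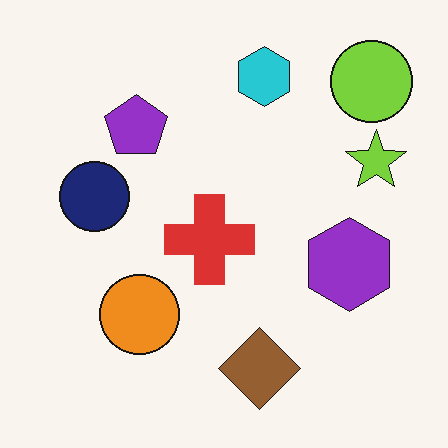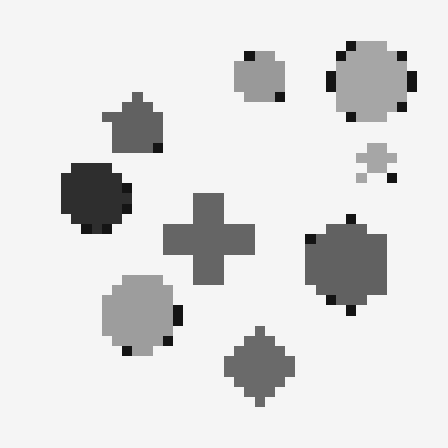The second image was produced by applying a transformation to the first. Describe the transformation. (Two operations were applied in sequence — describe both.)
The image was converted to grayscale, then coarsely pixelated.

All color is removed — every shape is now a shade of grey. Shapes are reduced to large square blocks; fine edges and outlines are lost — a downscale-then-upscale (mosaic) effect.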